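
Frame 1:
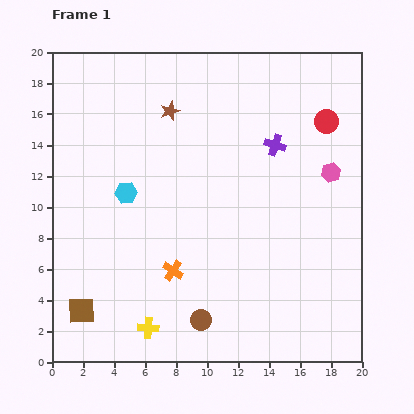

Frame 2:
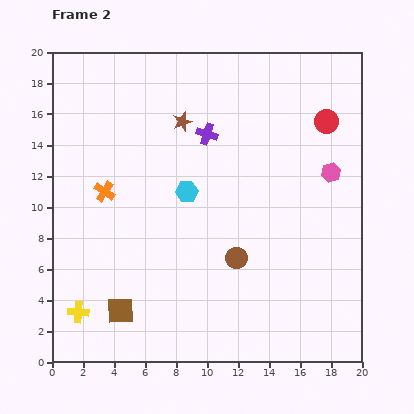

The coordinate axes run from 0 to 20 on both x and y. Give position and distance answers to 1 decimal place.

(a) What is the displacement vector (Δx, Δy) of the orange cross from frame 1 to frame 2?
(-4.4, 5.1)

The orange cross was at (7.8, 5.9) in frame 1 and (3.4, 11.0) in frame 2.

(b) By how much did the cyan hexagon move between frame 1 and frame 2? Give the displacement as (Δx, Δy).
(3.9, 0.1)

The cyan hexagon was at (4.8, 10.9) in frame 1 and (8.7, 11.0) in frame 2.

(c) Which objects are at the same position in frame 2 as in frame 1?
the red circle, the pink hexagon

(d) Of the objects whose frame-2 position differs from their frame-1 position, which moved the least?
the brown star

(moved 1.1)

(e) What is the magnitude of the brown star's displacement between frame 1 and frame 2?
1.1

The brown star moved from (7.6, 16.2) to (8.4, 15.5), a distance of √(0.8² + 0.7²) ≈ 1.1.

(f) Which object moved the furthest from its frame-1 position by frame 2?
the orange cross

(moved 6.7; next 4.6)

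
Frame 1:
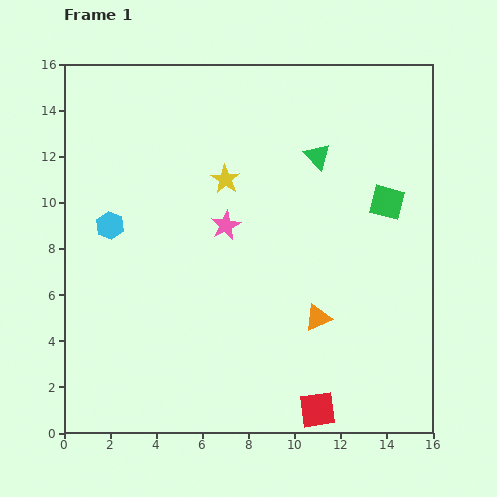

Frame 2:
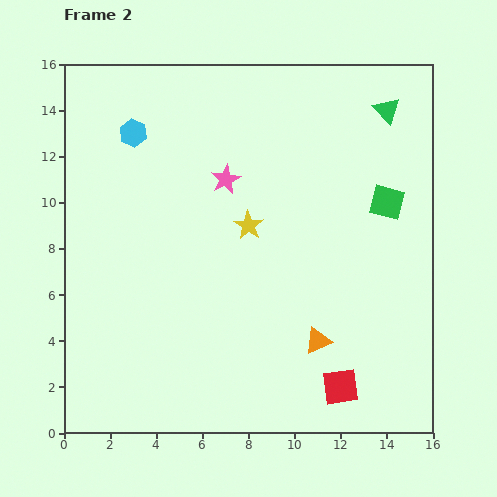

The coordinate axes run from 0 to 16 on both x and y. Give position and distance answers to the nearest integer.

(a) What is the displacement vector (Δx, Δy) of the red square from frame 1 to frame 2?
(1, 1)

The red square was at (11, 1) in frame 1 and (12, 2) in frame 2.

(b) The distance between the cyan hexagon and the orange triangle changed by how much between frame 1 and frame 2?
+2

Distance in frame 1: 10. Distance in frame 2: 12.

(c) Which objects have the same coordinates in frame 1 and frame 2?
the green square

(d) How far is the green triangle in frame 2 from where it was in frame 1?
4

The green triangle moved from (11, 12) to (14, 14), a distance of √(3² + 2²) ≈ 4.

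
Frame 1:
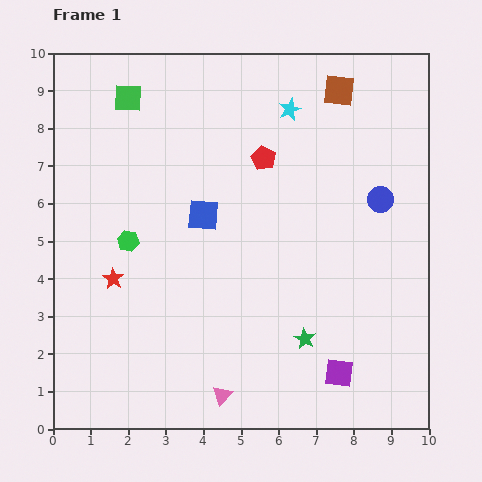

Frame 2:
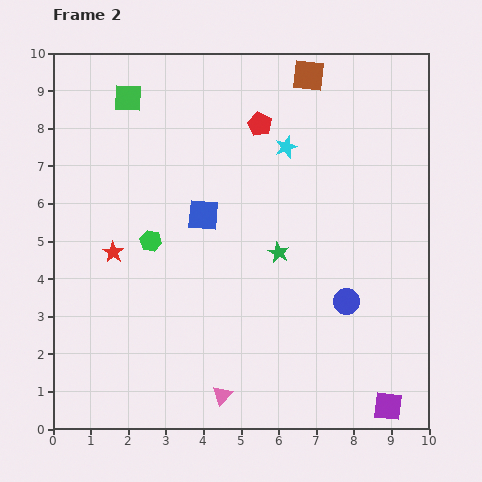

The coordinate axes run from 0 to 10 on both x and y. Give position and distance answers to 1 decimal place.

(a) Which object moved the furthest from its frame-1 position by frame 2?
the blue circle

(moved 2.8; next 2.4)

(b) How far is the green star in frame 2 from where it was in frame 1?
2.4

The green star moved from (6.7, 2.4) to (6.0, 4.7), a distance of √(0.7² + 2.3²) ≈ 2.4.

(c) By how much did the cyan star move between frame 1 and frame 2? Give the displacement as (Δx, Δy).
(-0.1, -1.0)

The cyan star was at (6.3, 8.5) in frame 1 and (6.2, 7.5) in frame 2.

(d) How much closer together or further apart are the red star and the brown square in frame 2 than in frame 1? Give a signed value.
-0.8

Distance in frame 1: 7.8. Distance in frame 2: 7.0.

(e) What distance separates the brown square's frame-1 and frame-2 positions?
0.9

The brown square moved from (7.6, 9.0) to (6.8, 9.4), a distance of √(0.8² + 0.4²) ≈ 0.9.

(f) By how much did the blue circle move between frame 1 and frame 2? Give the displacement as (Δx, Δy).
(-0.9, -2.7)

The blue circle was at (8.7, 6.1) in frame 1 and (7.8, 3.4) in frame 2.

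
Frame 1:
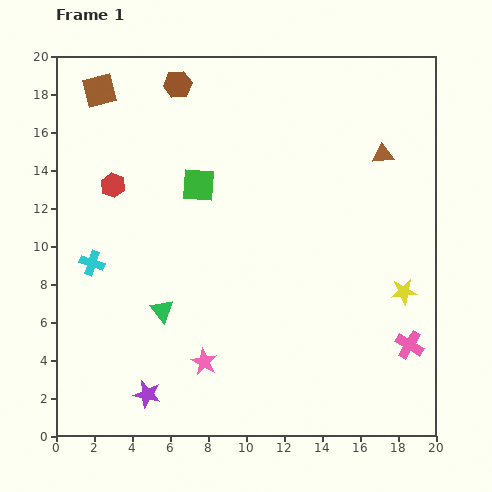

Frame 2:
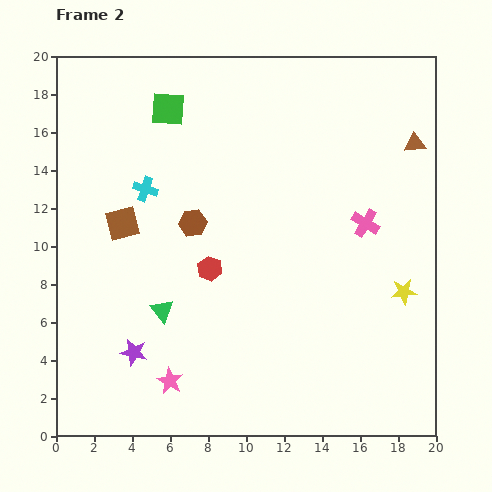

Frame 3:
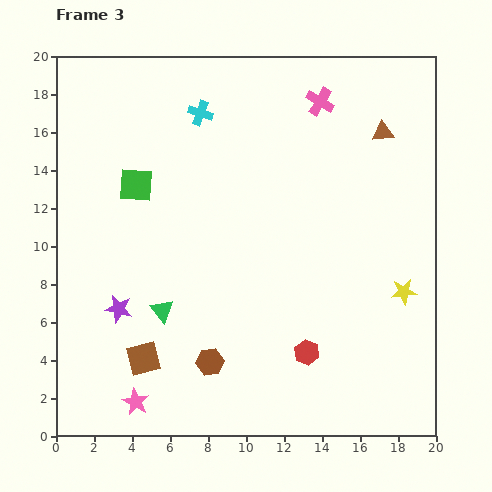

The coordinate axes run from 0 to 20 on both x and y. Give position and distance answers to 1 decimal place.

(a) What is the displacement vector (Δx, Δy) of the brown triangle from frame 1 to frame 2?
(1.7, 0.6)

The brown triangle was at (17.2, 14.8) in frame 1 and (18.9, 15.4) in frame 2.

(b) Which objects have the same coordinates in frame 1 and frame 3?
the yellow star, the green triangle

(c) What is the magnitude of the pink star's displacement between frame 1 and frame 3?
4.2

The pink star moved from (7.8, 3.9) to (4.2, 1.8), a distance of √(3.6² + 2.1²) ≈ 4.2.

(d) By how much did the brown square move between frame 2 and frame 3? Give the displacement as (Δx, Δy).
(1.1, -7.1)

The brown square was at (3.5, 11.2) in frame 2 and (4.6, 4.1) in frame 3.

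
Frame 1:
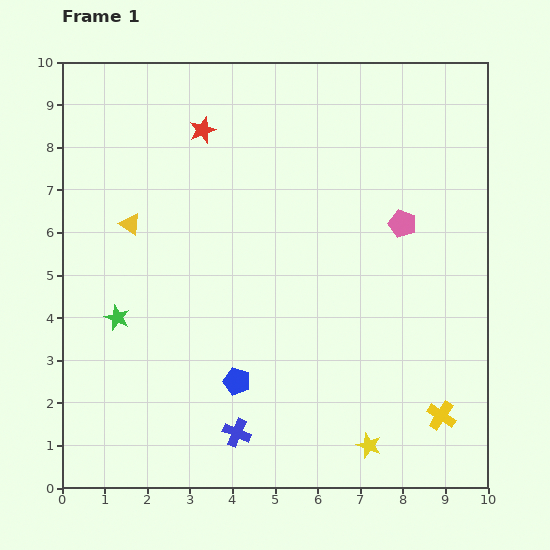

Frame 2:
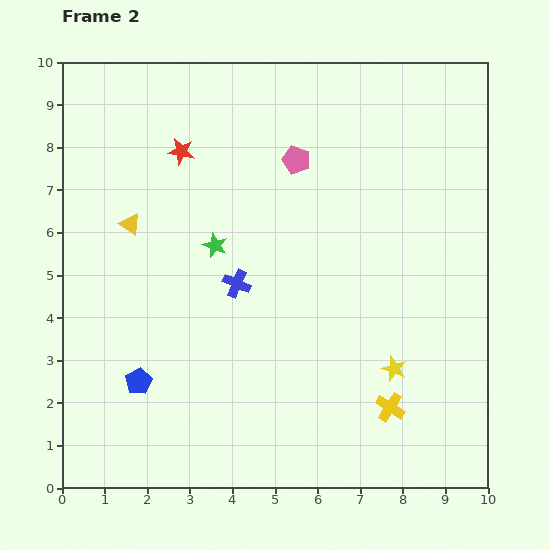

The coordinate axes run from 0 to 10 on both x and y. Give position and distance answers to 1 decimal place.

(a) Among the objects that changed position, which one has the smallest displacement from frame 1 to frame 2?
the red star

(moved 0.7)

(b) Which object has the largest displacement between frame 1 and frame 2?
the blue cross

(moved 3.5; next 2.9)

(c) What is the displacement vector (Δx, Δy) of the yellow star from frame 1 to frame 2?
(0.6, 1.8)

The yellow star was at (7.2, 1.0) in frame 1 and (7.8, 2.8) in frame 2.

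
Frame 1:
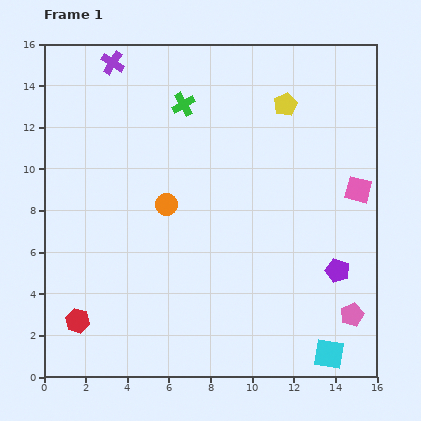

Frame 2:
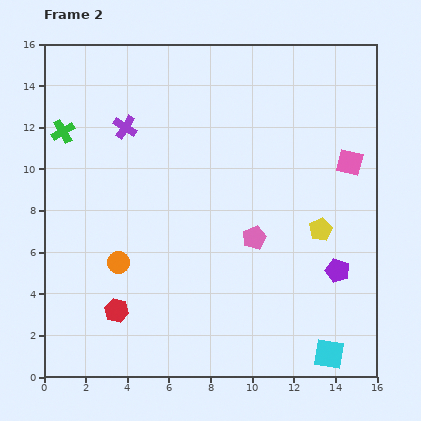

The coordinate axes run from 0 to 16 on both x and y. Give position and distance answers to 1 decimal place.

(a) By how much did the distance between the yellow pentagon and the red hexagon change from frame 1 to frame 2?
-3.9

Distance in frame 1: 14.4. Distance in frame 2: 10.5.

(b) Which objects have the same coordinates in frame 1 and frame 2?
the cyan square, the purple pentagon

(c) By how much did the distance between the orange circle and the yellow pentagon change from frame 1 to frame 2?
+2.3

Distance in frame 1: 7.5. Distance in frame 2: 9.8.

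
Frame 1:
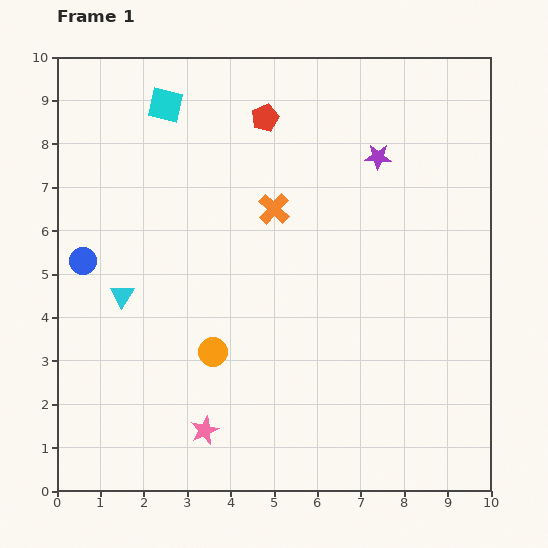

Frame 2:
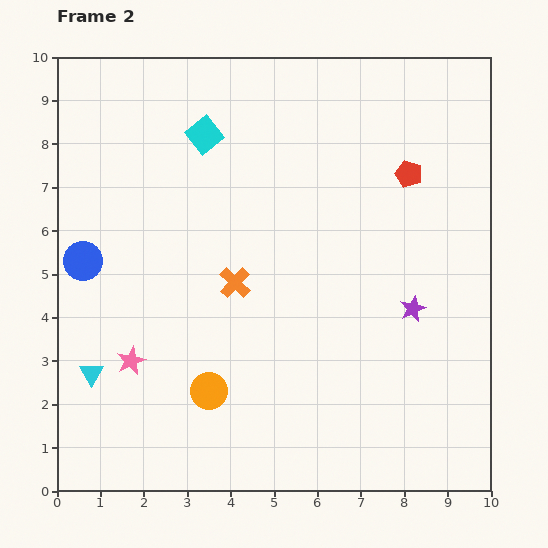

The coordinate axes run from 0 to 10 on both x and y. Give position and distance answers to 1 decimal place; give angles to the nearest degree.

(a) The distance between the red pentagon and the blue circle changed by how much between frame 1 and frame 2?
+2.5

Distance in frame 1: 5.3. Distance in frame 2: 7.8.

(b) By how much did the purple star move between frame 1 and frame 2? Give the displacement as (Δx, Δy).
(0.8, -3.5)

The purple star was at (7.4, 7.7) in frame 1 and (8.2, 4.2) in frame 2.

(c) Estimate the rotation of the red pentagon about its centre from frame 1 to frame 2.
31° counter-clockwise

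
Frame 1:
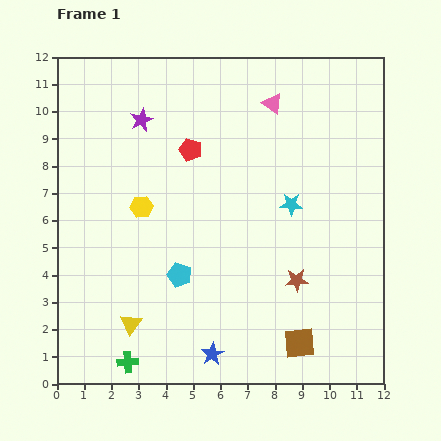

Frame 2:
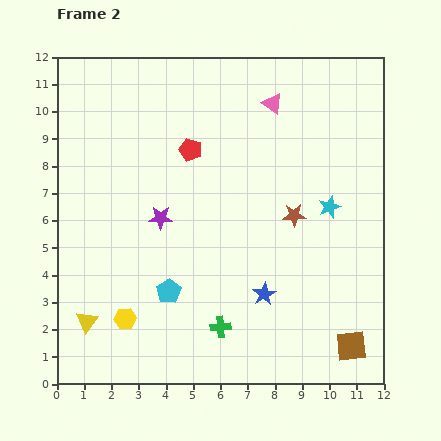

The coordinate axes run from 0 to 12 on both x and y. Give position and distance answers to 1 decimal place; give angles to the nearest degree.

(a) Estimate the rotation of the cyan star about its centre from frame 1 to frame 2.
22° counter-clockwise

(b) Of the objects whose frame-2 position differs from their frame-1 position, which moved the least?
the cyan pentagon

(moved 0.7)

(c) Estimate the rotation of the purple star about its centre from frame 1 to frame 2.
27° clockwise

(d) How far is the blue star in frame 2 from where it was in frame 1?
2.9

The blue star moved from (5.7, 1.1) to (7.6, 3.3), a distance of √(1.9² + 2.2²) ≈ 2.9.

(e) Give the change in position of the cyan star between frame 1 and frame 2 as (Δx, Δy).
(1.4, -0.1)

The cyan star was at (8.6, 6.6) in frame 1 and (10.0, 6.5) in frame 2.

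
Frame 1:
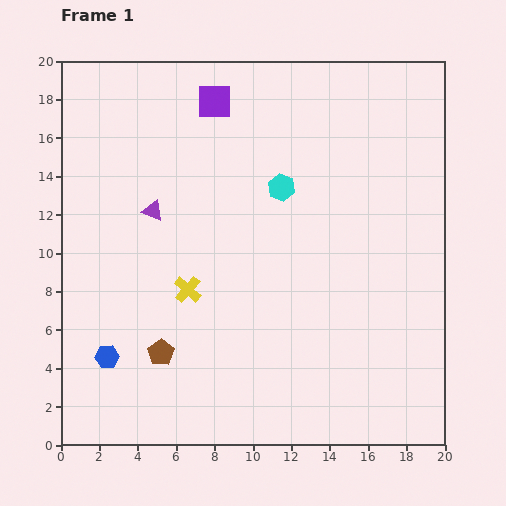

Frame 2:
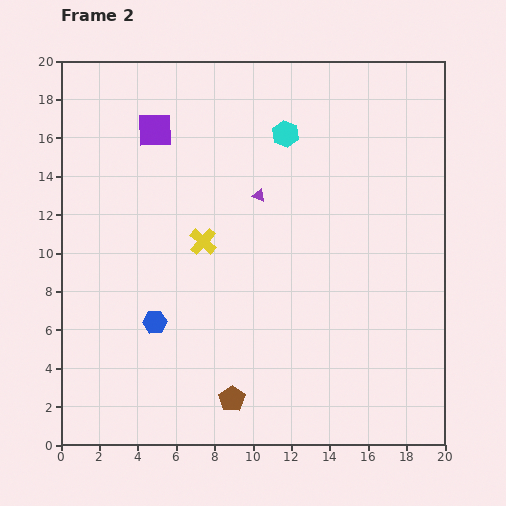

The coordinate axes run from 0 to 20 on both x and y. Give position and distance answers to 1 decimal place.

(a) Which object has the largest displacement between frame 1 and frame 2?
the purple triangle

(moved 5.6; next 4.4)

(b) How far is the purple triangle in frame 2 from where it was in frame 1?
5.6

The purple triangle moved from (4.8, 12.2) to (10.3, 13.0), a distance of √(5.5² + 0.8²) ≈ 5.6.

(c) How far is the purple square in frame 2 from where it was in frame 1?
3.4

The purple square moved from (8.0, 17.9) to (4.9, 16.4), a distance of √(3.1² + 1.5²) ≈ 3.4.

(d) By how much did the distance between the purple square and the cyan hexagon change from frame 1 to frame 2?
+1.1

Distance in frame 1: 5.7. Distance in frame 2: 6.8.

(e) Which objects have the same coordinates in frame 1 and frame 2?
none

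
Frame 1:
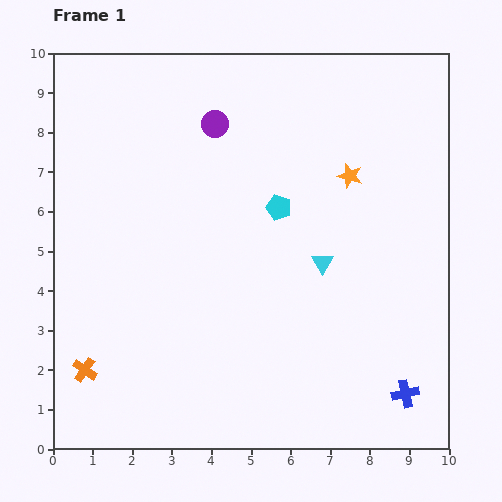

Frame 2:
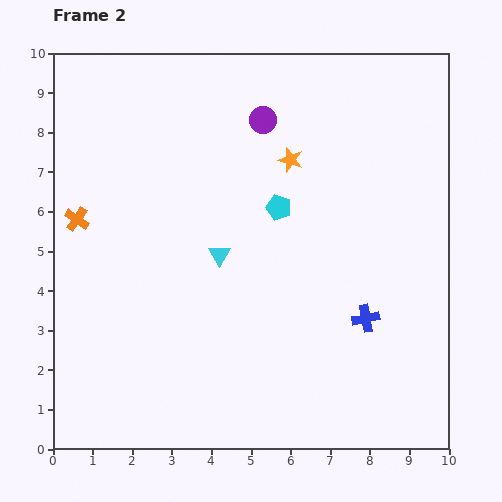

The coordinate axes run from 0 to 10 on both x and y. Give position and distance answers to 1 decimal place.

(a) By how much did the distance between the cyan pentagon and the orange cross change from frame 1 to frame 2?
-1.3

Distance in frame 1: 6.4. Distance in frame 2: 5.1.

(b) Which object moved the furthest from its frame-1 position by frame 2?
the orange cross

(moved 3.8; next 2.6)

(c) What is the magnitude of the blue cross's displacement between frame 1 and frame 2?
2.1

The blue cross moved from (8.9, 1.4) to (7.9, 3.3), a distance of √(1.0² + 1.9²) ≈ 2.1.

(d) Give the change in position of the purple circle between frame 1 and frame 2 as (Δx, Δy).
(1.2, 0.1)

The purple circle was at (4.1, 8.2) in frame 1 and (5.3, 8.3) in frame 2.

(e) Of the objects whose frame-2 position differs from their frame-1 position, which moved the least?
the purple circle

(moved 1.2)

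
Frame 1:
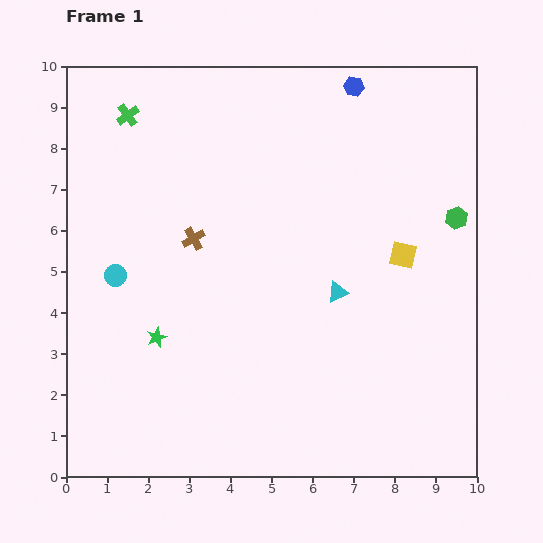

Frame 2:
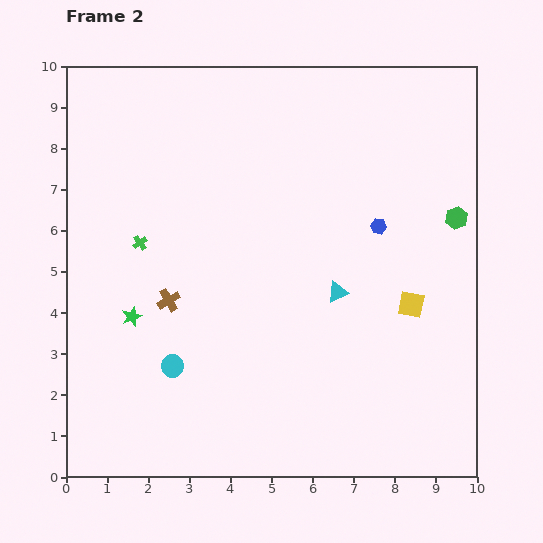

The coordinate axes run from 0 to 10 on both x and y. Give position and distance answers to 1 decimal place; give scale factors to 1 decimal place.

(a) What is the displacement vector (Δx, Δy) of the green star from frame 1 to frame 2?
(-0.6, 0.5)

The green star was at (2.2, 3.4) in frame 1 and (1.6, 3.9) in frame 2.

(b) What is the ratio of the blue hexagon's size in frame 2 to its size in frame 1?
0.8×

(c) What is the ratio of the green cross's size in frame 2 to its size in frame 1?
0.6×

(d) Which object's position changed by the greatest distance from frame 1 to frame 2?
the blue hexagon

(moved 3.5; next 3.1)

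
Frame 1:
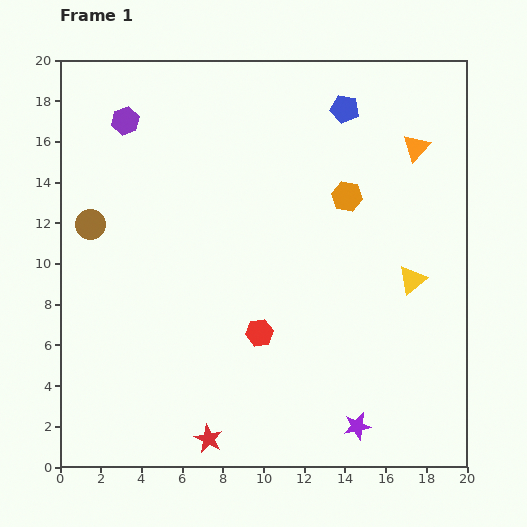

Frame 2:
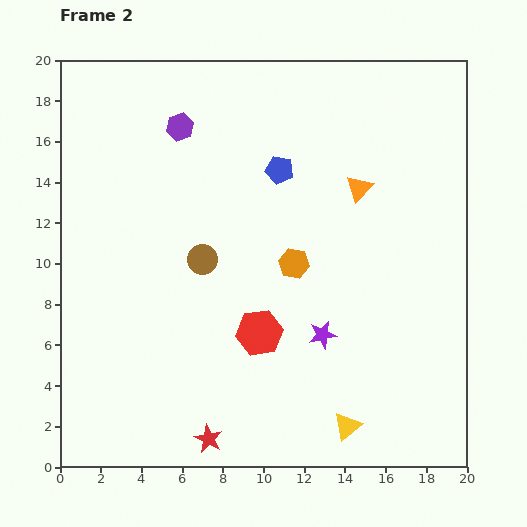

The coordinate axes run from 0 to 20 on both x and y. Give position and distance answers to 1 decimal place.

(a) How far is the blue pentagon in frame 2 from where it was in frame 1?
4.4

The blue pentagon moved from (14.0, 17.6) to (10.8, 14.6), a distance of √(3.2² + 3.0²) ≈ 4.4.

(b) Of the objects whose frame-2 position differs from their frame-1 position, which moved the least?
the purple hexagon

(moved 2.7)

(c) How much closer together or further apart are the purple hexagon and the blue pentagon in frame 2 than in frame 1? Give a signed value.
-5.5

Distance in frame 1: 10.8. Distance in frame 2: 5.3.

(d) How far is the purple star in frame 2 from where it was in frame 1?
4.8

The purple star moved from (14.6, 2.0) to (12.9, 6.5), a distance of √(1.7² + 4.5²) ≈ 4.8.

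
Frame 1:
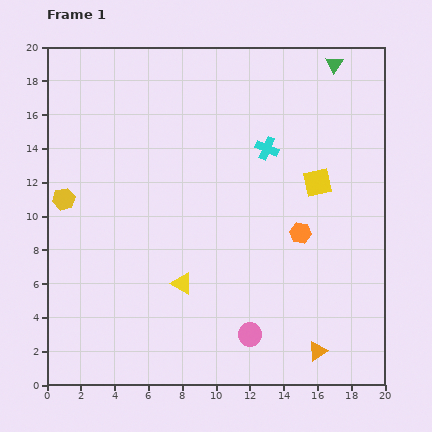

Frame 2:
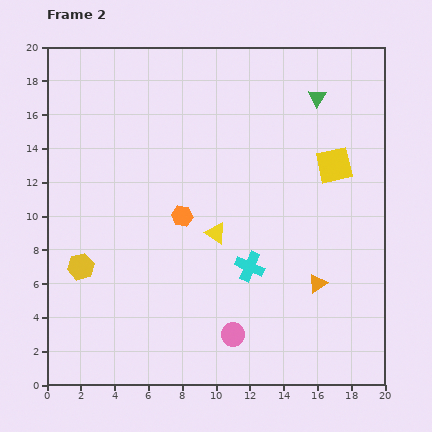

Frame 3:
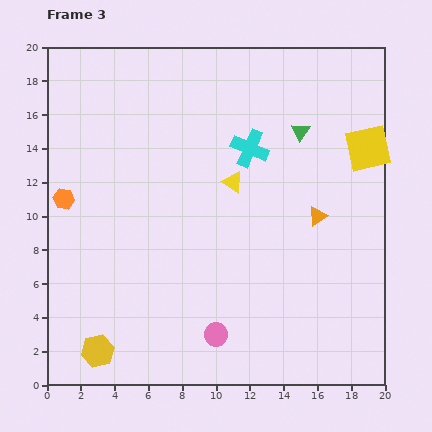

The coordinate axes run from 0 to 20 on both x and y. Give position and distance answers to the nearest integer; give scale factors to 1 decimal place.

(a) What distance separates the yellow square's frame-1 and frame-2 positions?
1

The yellow square moved from (16, 12) to (17, 13), a distance of √(1² + 1²) ≈ 1.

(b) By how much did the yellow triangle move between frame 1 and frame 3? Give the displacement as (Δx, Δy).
(3, 6)

The yellow triangle was at (8, 6) in frame 1 and (11, 12) in frame 3.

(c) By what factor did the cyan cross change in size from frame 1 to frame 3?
1.6×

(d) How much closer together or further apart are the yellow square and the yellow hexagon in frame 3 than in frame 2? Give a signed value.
+4

Distance in frame 2: 16. Distance in frame 3: 20.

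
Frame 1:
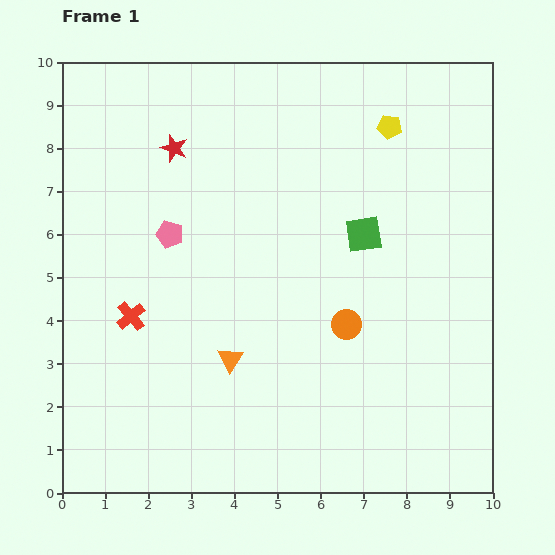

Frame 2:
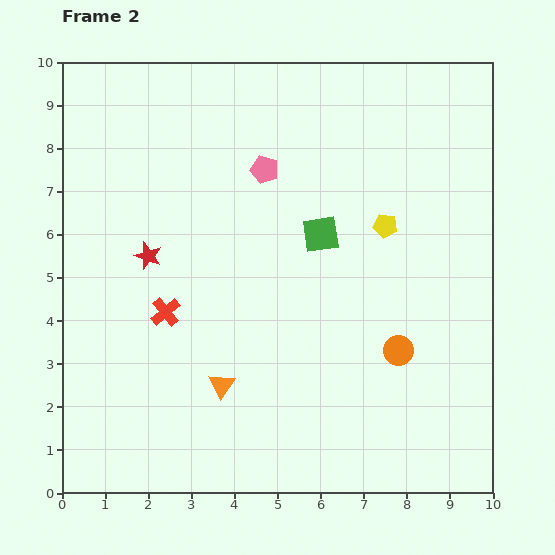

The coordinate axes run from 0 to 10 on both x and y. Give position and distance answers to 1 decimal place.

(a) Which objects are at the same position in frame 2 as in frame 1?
none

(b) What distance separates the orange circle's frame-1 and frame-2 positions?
1.3

The orange circle moved from (6.6, 3.9) to (7.8, 3.3), a distance of √(1.2² + 0.6²) ≈ 1.3.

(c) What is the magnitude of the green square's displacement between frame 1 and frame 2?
1.0

The green square moved from (7.0, 6.0) to (6.0, 6.0), a distance of √(1.0² + 0.0²) ≈ 1.0.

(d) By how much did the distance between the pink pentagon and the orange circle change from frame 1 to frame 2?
+0.6

Distance in frame 1: 4.6. Distance in frame 2: 5.2.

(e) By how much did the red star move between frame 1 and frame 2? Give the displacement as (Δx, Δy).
(-0.6, -2.5)

The red star was at (2.6, 8.0) in frame 1 and (2.0, 5.5) in frame 2.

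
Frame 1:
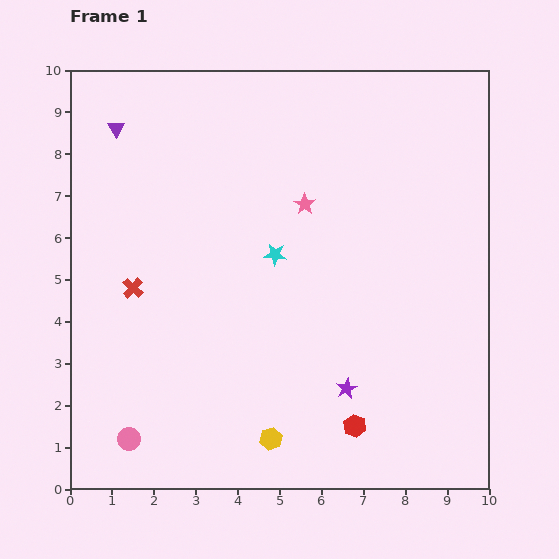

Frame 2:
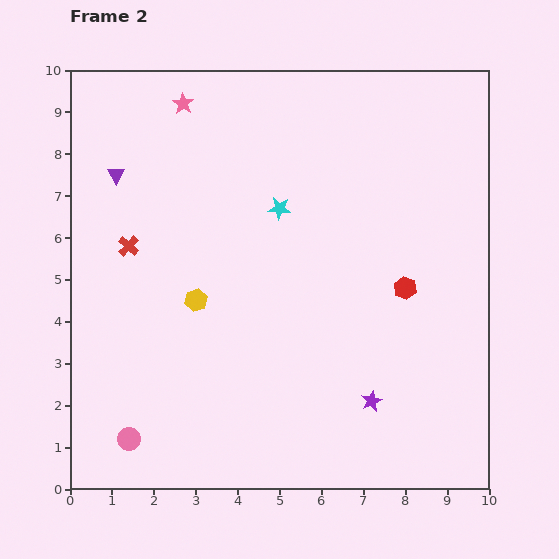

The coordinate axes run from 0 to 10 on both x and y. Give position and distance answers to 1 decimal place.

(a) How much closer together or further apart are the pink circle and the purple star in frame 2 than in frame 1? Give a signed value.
+0.6

Distance in frame 1: 5.3. Distance in frame 2: 5.9.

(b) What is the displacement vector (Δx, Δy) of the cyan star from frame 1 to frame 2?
(0.1, 1.1)

The cyan star was at (4.9, 5.6) in frame 1 and (5.0, 6.7) in frame 2.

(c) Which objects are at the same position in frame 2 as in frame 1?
the pink circle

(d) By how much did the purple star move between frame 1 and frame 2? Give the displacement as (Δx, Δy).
(0.6, -0.3)

The purple star was at (6.6, 2.4) in frame 1 and (7.2, 2.1) in frame 2.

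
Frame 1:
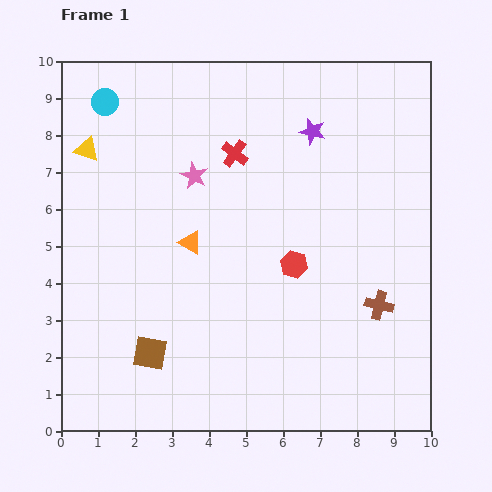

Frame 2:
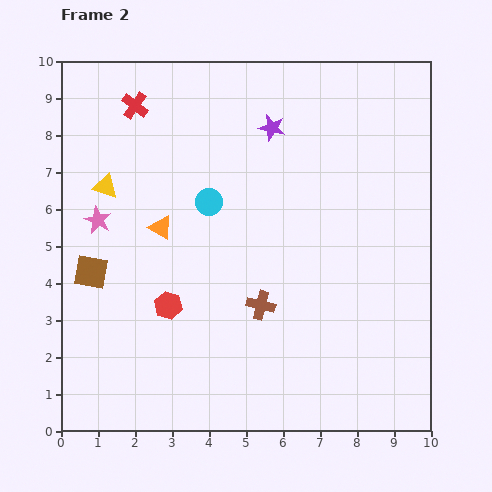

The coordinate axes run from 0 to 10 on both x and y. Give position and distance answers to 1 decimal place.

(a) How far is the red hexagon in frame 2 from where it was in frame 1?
3.6

The red hexagon moved from (6.3, 4.5) to (2.9, 3.4), a distance of √(3.4² + 1.1²) ≈ 3.6.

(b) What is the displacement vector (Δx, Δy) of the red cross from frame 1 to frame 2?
(-2.7, 1.3)

The red cross was at (4.7, 7.5) in frame 1 and (2.0, 8.8) in frame 2.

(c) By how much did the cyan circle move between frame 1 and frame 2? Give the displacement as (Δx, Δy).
(2.8, -2.7)

The cyan circle was at (1.2, 8.9) in frame 1 and (4.0, 6.2) in frame 2.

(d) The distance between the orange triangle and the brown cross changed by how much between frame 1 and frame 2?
-2.0

Distance in frame 1: 5.4. Distance in frame 2: 3.4.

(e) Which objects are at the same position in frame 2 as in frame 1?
none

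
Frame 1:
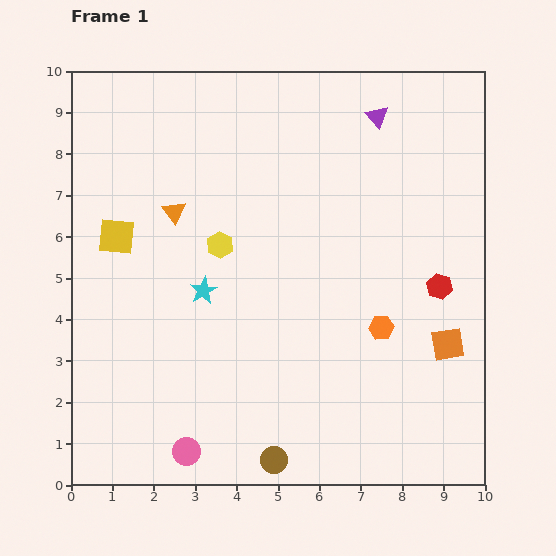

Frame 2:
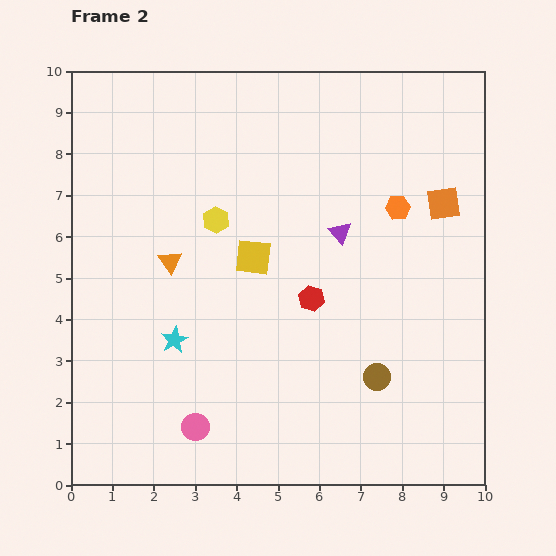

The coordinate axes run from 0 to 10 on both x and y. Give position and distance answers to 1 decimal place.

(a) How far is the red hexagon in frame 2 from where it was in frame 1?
3.1

The red hexagon moved from (8.9, 4.8) to (5.8, 4.5), a distance of √(3.1² + 0.3²) ≈ 3.1.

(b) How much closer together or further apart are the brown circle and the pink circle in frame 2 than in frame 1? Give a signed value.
+2.5

Distance in frame 1: 2.1. Distance in frame 2: 4.6.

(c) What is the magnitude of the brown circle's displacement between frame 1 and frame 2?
3.2

The brown circle moved from (4.9, 0.6) to (7.4, 2.6), a distance of √(2.5² + 2.0²) ≈ 3.2.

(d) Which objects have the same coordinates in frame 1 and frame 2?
none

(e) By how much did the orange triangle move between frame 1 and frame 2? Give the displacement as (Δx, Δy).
(-0.1, -1.2)

The orange triangle was at (2.5, 6.6) in frame 1 and (2.4, 5.4) in frame 2.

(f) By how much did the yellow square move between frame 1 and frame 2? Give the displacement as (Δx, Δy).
(3.3, -0.5)

The yellow square was at (1.1, 6.0) in frame 1 and (4.4, 5.5) in frame 2.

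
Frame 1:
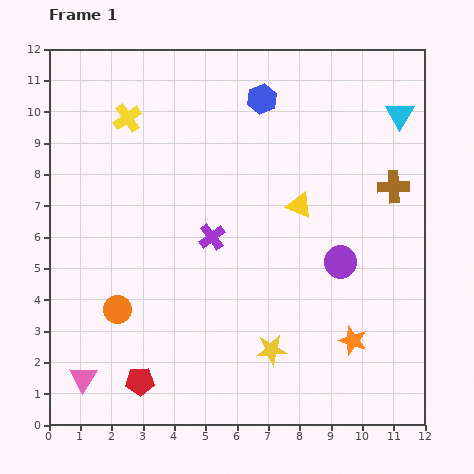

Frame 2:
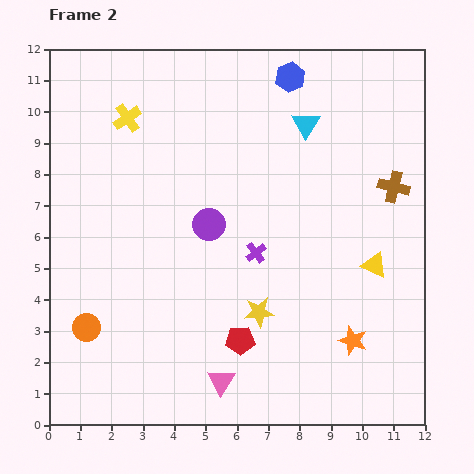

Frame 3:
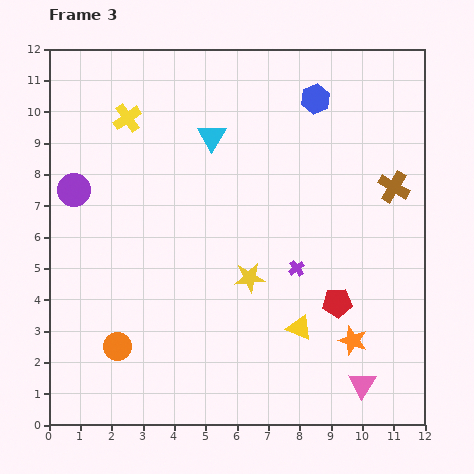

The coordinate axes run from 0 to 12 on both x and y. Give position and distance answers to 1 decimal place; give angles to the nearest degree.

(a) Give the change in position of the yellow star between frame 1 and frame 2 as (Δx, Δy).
(-0.4, 1.2)

The yellow star was at (7.1, 2.4) in frame 1 and (6.7, 3.6) in frame 2.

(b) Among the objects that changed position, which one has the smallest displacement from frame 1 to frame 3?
the orange circle

(moved 1.2)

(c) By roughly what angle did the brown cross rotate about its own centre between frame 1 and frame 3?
33° clockwise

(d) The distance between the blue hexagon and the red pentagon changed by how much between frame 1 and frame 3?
-3.3

Distance in frame 1: 9.8. Distance in frame 3: 6.5.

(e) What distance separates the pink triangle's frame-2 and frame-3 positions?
4.5

The pink triangle moved from (5.5, 1.4) to (10.0, 1.3), a distance of √(4.5² + 0.1²) ≈ 4.5.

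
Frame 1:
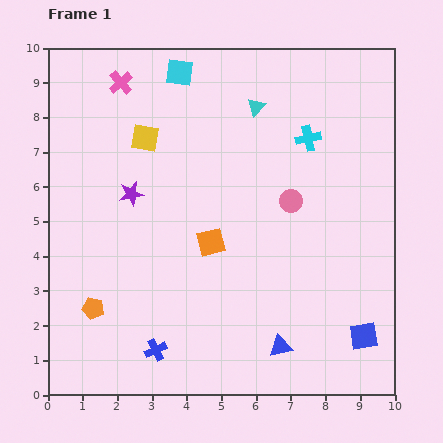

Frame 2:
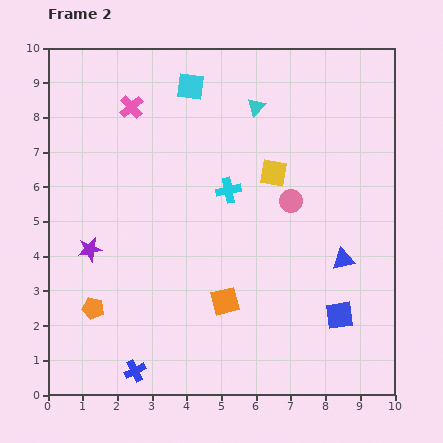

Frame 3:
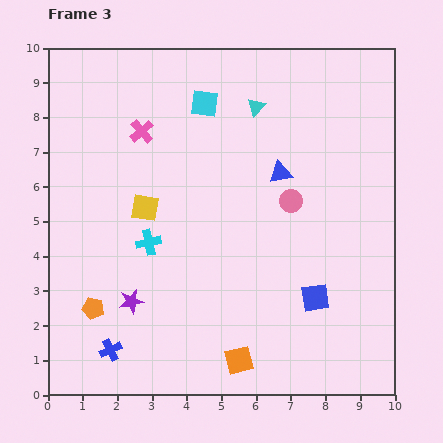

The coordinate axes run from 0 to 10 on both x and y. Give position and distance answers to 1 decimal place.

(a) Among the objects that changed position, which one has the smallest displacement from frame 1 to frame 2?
the cyan square

(moved 0.5)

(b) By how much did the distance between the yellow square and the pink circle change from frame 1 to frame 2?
-3.7

Distance in frame 1: 4.6. Distance in frame 2: 0.9.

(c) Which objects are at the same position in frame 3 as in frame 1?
the cyan triangle, the pink circle, the orange pentagon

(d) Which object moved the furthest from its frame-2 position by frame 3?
the yellow square

(moved 3.8; next 3.1)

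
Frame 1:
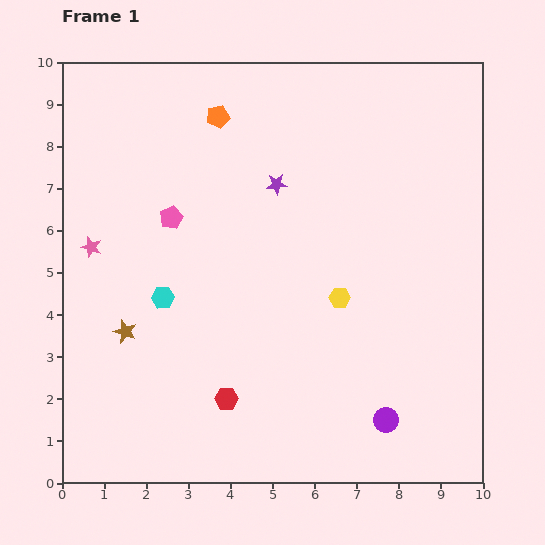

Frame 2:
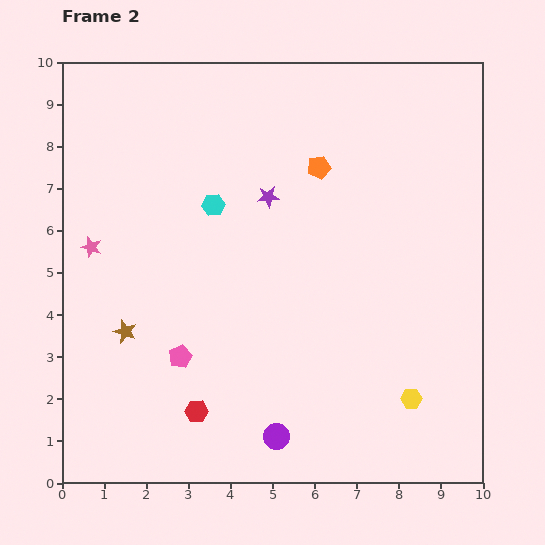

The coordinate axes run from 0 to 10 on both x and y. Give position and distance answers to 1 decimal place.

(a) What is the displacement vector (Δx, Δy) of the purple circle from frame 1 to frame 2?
(-2.6, -0.4)

The purple circle was at (7.7, 1.5) in frame 1 and (5.1, 1.1) in frame 2.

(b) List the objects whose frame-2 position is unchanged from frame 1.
the pink star, the brown star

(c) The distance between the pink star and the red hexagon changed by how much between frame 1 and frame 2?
-0.2

Distance in frame 1: 4.8. Distance in frame 2: 4.6.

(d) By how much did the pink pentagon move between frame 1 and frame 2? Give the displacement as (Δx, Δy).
(0.2, -3.3)

The pink pentagon was at (2.6, 6.3) in frame 1 and (2.8, 3.0) in frame 2.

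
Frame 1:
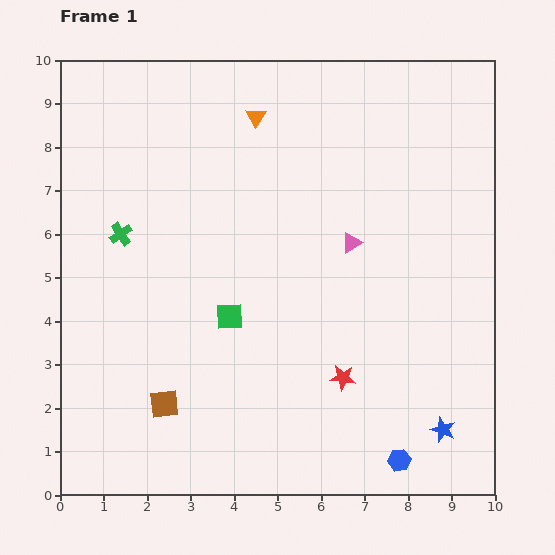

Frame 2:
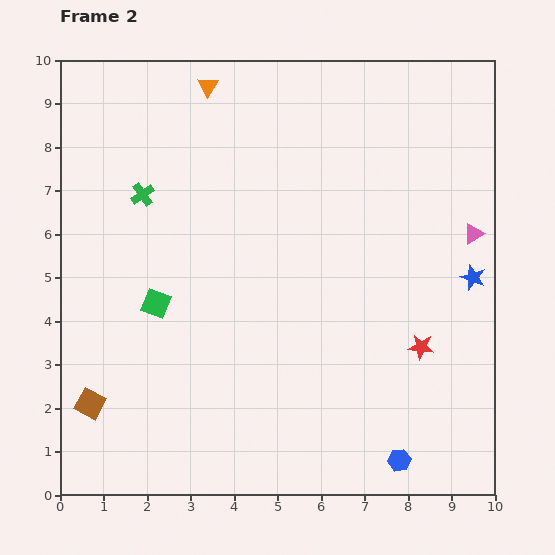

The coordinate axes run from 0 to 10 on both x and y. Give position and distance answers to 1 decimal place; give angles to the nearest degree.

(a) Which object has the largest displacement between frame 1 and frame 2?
the blue star

(moved 3.6; next 2.8)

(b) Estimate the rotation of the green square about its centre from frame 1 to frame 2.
24° clockwise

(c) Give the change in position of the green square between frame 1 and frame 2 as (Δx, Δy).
(-1.7, 0.3)

The green square was at (3.9, 4.1) in frame 1 and (2.2, 4.4) in frame 2.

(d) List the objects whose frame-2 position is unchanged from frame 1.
the blue hexagon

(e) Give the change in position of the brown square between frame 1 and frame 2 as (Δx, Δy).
(-1.7, 0.0)

The brown square was at (2.4, 2.1) in frame 1 and (0.7, 2.1) in frame 2.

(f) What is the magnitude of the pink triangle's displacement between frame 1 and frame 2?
2.8

The pink triangle moved from (6.7, 5.8) to (9.5, 6.0), a distance of √(2.8² + 0.2²) ≈ 2.8.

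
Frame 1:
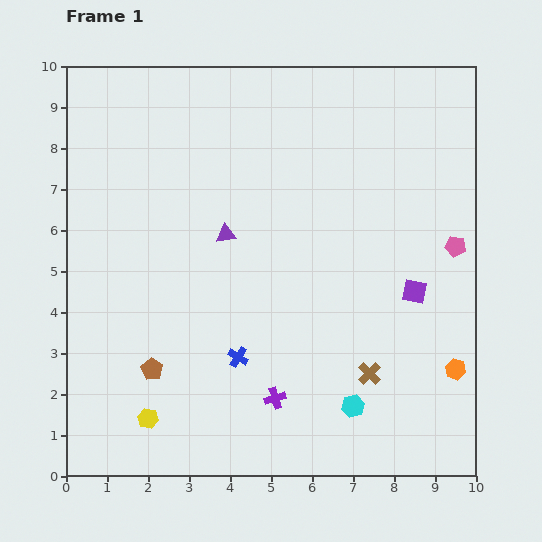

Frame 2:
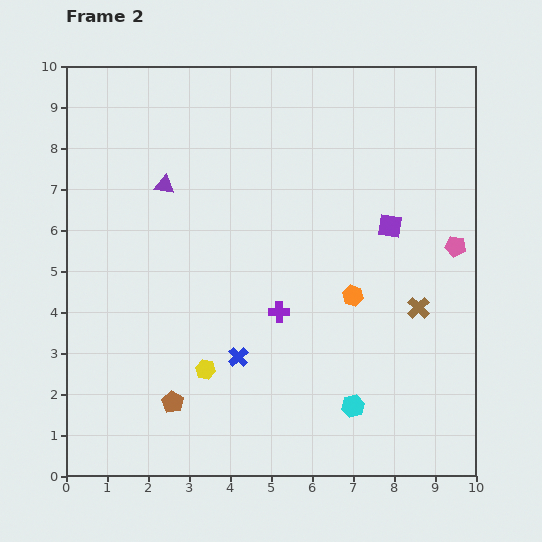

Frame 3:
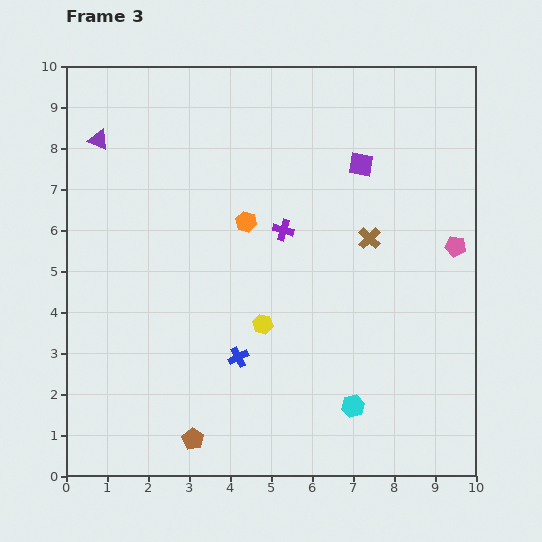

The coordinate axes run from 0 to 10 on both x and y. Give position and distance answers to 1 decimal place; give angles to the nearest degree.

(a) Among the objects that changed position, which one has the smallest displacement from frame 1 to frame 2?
the brown pentagon

(moved 0.9)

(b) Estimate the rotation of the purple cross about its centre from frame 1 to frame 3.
33° clockwise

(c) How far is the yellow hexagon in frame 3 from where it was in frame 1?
3.6

The yellow hexagon moved from (2.0, 1.4) to (4.8, 3.7), a distance of √(2.8² + 2.3²) ≈ 3.6.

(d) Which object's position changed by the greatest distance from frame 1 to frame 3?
the orange hexagon

(moved 6.2; next 4.1)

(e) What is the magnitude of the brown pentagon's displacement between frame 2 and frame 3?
1.0

The brown pentagon moved from (2.6, 1.8) to (3.1, 0.9), a distance of √(0.5² + 0.9²) ≈ 1.0.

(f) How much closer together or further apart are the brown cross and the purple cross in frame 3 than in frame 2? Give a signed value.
-1.3

Distance in frame 2: 3.4. Distance in frame 3: 2.1.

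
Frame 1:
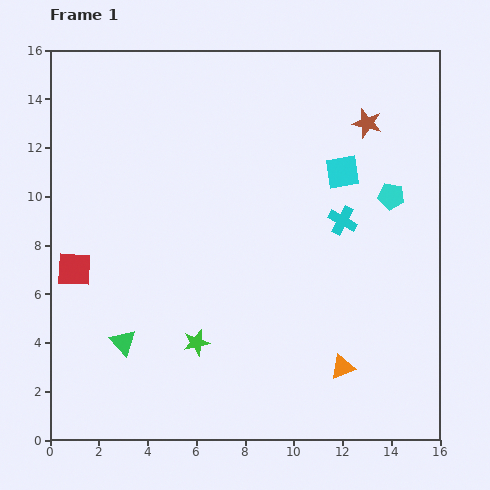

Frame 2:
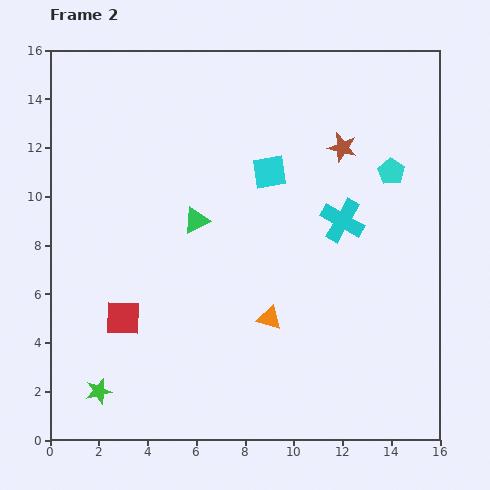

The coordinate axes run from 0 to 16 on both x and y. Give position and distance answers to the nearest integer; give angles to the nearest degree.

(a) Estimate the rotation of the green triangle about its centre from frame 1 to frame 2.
46° clockwise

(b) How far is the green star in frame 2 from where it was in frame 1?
4

The green star moved from (6, 4) to (2, 2), a distance of √(4² + 2²) ≈ 4.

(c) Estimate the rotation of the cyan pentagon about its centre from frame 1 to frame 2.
23° clockwise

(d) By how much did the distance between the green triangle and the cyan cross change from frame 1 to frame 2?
-4

Distance in frame 1: 10. Distance in frame 2: 6.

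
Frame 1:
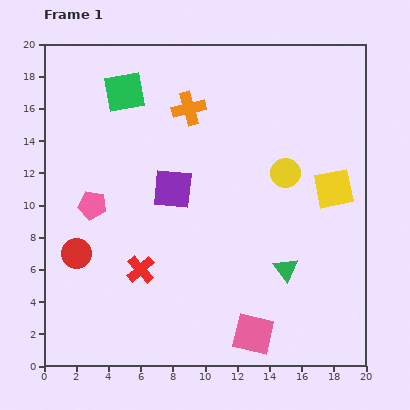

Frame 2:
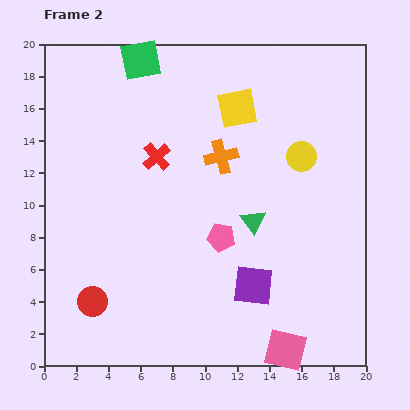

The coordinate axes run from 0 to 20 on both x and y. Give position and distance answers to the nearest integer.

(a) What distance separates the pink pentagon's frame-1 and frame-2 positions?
8

The pink pentagon moved from (3, 10) to (11, 8), a distance of √(8² + 2²) ≈ 8.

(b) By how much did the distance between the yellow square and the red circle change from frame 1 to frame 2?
-1

Distance in frame 1: 16. Distance in frame 2: 15.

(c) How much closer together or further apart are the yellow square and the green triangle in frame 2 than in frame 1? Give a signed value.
+1

Distance in frame 1: 6. Distance in frame 2: 7.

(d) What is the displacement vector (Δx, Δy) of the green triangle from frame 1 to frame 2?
(-2, 3)

The green triangle was at (15, 6) in frame 1 and (13, 9) in frame 2.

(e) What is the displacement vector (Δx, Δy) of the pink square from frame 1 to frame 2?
(2, -1)

The pink square was at (13, 2) in frame 1 and (15, 1) in frame 2.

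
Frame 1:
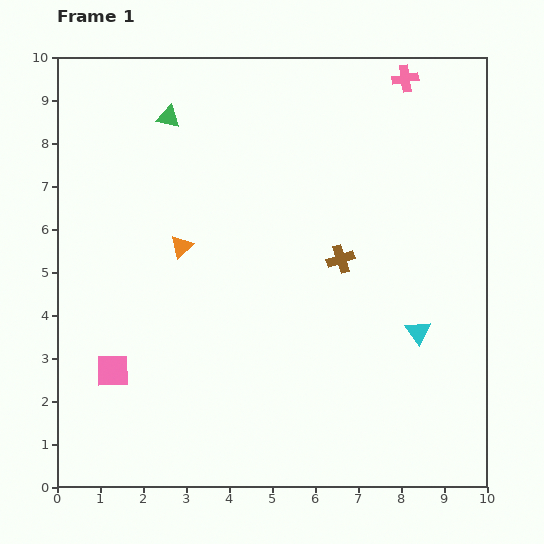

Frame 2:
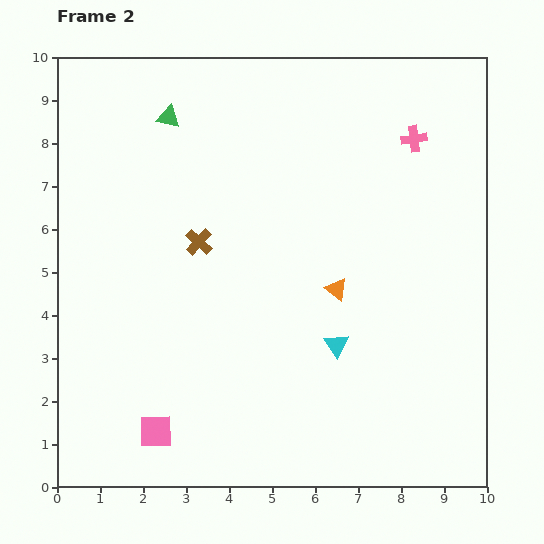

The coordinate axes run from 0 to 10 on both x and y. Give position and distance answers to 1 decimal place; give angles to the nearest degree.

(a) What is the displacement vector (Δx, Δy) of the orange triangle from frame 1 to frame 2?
(3.6, -1.0)

The orange triangle was at (2.9, 5.6) in frame 1 and (6.5, 4.6) in frame 2.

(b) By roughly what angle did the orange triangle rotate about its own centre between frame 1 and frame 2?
40° counter-clockwise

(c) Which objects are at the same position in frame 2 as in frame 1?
the green triangle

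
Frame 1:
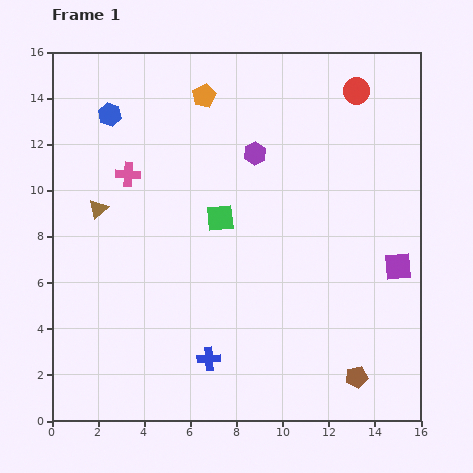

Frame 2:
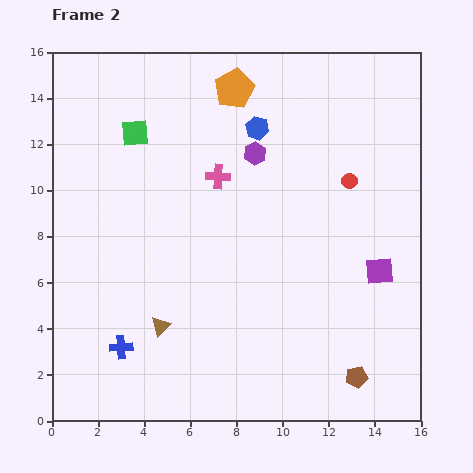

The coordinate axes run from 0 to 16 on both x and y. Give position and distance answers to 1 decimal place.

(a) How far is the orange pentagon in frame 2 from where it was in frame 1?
1.3

The orange pentagon moved from (6.6, 14.1) to (7.9, 14.4), a distance of √(1.3² + 0.3²) ≈ 1.3.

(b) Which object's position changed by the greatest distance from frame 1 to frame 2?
the blue hexagon

(moved 6.4; next 5.8)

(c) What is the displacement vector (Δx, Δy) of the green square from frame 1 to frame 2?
(-3.7, 3.7)

The green square was at (7.3, 8.8) in frame 1 and (3.6, 12.5) in frame 2.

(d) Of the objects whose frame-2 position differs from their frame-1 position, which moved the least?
the purple square

(moved 0.8)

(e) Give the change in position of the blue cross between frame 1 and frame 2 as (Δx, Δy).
(-3.8, 0.5)

The blue cross was at (6.8, 2.7) in frame 1 and (3.0, 3.2) in frame 2.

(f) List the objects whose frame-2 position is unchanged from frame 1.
the brown pentagon, the purple hexagon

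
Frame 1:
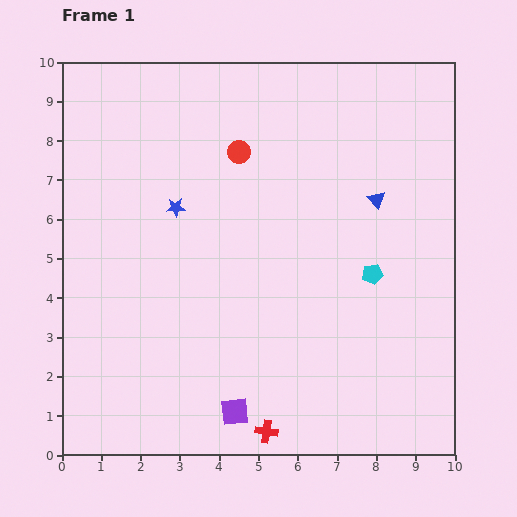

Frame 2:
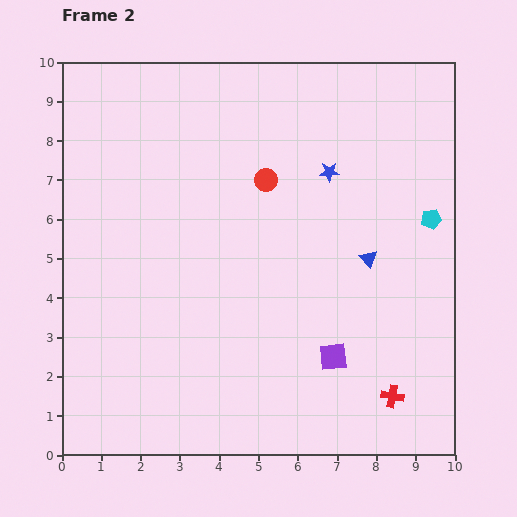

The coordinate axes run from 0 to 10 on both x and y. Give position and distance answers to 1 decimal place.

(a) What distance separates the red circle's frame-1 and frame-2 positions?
1.0

The red circle moved from (4.5, 7.7) to (5.2, 7.0), a distance of √(0.7² + 0.7²) ≈ 1.0.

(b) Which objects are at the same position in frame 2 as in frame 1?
none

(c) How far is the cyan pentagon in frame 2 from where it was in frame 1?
2.1

The cyan pentagon moved from (7.9, 4.6) to (9.4, 6.0), a distance of √(1.5² + 1.4²) ≈ 2.1.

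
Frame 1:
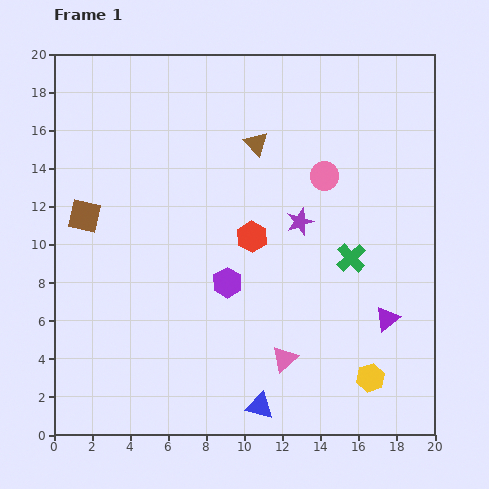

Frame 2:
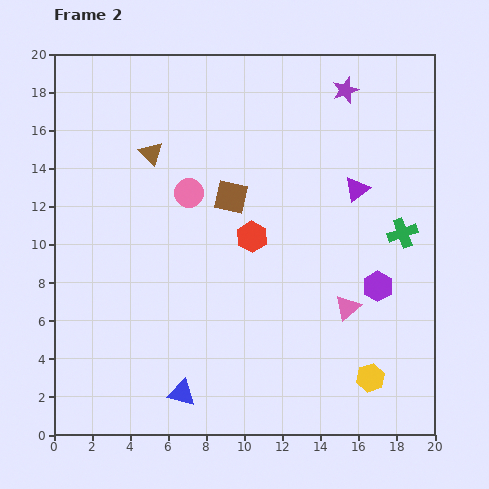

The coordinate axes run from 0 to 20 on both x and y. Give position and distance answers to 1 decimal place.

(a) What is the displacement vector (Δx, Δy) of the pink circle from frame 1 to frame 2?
(-7.1, -0.9)

The pink circle was at (14.2, 13.6) in frame 1 and (7.1, 12.7) in frame 2.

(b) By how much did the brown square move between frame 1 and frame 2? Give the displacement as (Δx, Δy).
(7.7, 1.0)

The brown square was at (1.6, 11.5) in frame 1 and (9.3, 12.5) in frame 2.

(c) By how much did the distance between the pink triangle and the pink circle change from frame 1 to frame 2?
+0.4

Distance in frame 1: 9.8. Distance in frame 2: 10.2.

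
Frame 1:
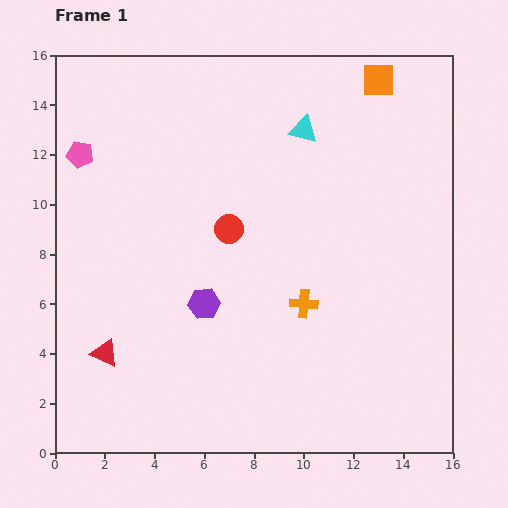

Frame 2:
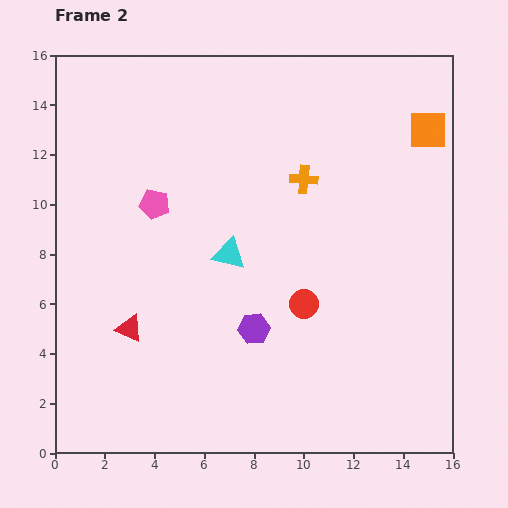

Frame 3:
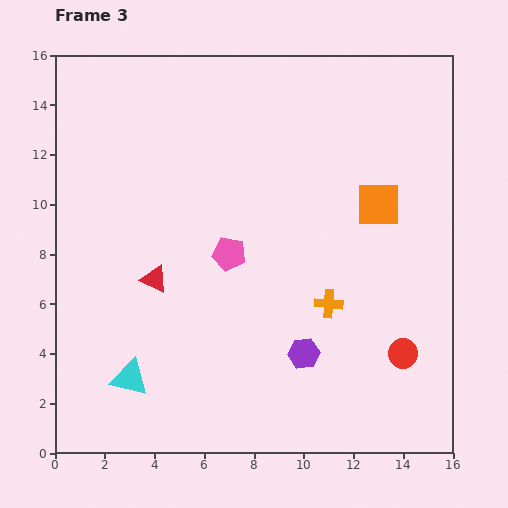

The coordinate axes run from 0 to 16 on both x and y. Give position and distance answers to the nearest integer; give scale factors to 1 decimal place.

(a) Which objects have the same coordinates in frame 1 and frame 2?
none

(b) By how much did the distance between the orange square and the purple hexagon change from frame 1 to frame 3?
-4

Distance in frame 1: 11. Distance in frame 3: 7.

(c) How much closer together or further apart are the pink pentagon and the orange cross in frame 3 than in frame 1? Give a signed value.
-7

Distance in frame 1: 11. Distance in frame 3: 4.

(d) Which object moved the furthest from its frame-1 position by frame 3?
the cyan triangle

(moved 12; next 9)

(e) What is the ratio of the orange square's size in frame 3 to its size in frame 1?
1.3×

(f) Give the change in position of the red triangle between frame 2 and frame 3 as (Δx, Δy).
(1, 2)

The red triangle was at (3, 5) in frame 2 and (4, 7) in frame 3.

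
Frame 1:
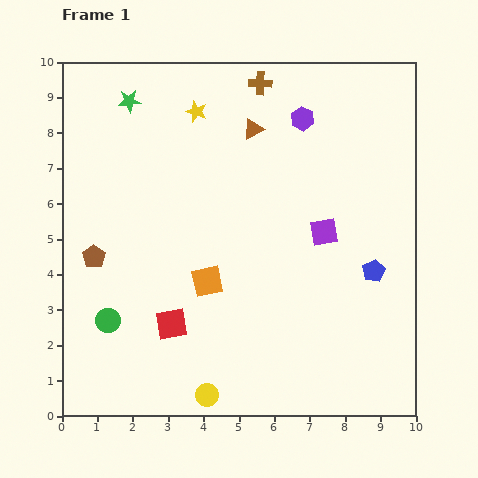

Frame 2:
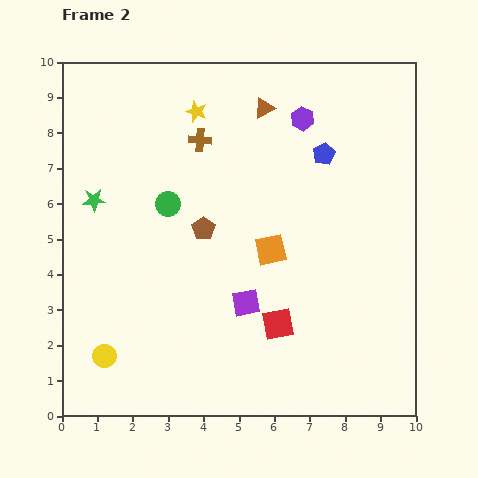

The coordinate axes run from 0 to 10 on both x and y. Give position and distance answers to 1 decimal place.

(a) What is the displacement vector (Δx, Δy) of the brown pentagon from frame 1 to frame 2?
(3.1, 0.8)

The brown pentagon was at (0.9, 4.5) in frame 1 and (4.0, 5.3) in frame 2.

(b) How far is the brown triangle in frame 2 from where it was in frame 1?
0.7

The brown triangle moved from (5.4, 8.1) to (5.7, 8.7), a distance of √(0.3² + 0.6²) ≈ 0.7.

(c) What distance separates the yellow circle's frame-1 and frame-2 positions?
3.1

The yellow circle moved from (4.1, 0.6) to (1.2, 1.7), a distance of √(2.9² + 1.1²) ≈ 3.1.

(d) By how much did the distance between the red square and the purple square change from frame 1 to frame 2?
-3.9

Distance in frame 1: 5.0. Distance in frame 2: 1.1.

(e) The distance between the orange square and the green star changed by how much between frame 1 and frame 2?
-0.4

Distance in frame 1: 5.6. Distance in frame 2: 5.2.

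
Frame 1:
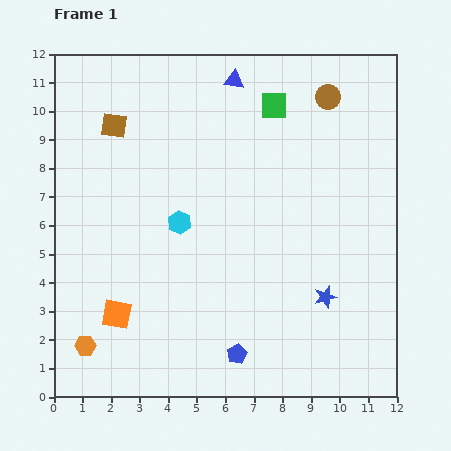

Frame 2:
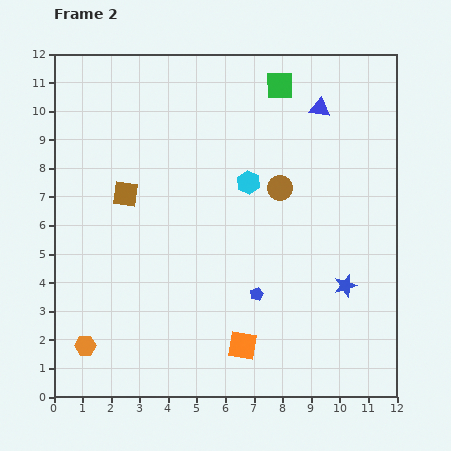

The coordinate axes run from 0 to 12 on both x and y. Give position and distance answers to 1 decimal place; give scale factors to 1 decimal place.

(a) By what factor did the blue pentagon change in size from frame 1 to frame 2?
0.7×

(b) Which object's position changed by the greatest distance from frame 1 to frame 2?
the orange square

(moved 4.5; next 3.6)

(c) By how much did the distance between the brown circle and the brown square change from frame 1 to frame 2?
-2.2

Distance in frame 1: 7.6. Distance in frame 2: 5.4.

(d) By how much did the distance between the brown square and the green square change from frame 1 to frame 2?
+1.0

Distance in frame 1: 5.6. Distance in frame 2: 6.6.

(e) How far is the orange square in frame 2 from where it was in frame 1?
4.5

The orange square moved from (2.2, 2.9) to (6.6, 1.8), a distance of √(4.4² + 1.1²) ≈ 4.5.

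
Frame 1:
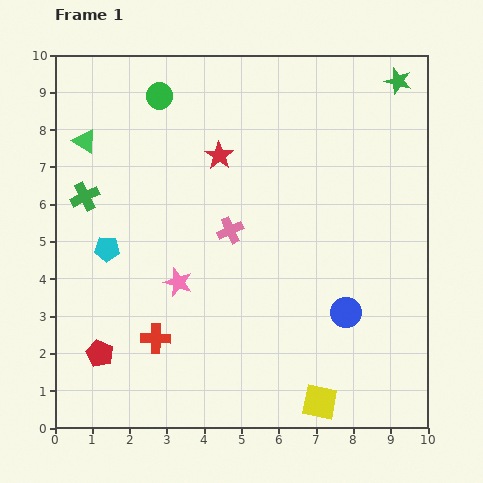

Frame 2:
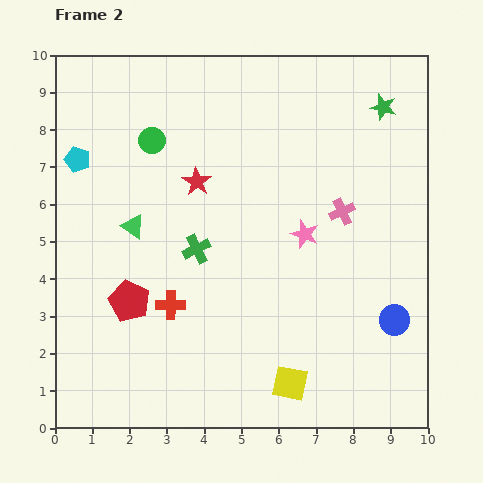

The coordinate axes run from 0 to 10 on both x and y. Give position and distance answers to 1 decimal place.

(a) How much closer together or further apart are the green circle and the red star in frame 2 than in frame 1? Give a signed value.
-0.7

Distance in frame 1: 2.3. Distance in frame 2: 1.6.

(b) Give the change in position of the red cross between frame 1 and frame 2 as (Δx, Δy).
(0.4, 0.9)

The red cross was at (2.7, 2.4) in frame 1 and (3.1, 3.3) in frame 2.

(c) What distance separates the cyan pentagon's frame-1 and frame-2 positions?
2.5

The cyan pentagon moved from (1.4, 4.8) to (0.6, 7.2), a distance of √(0.8² + 2.4²) ≈ 2.5.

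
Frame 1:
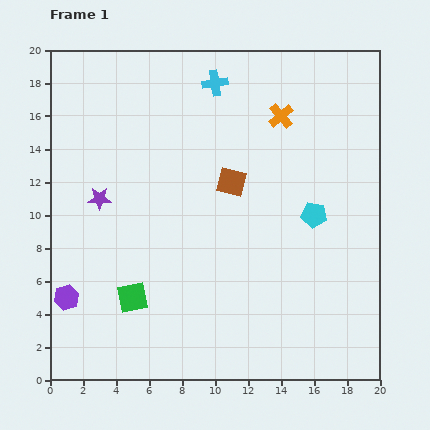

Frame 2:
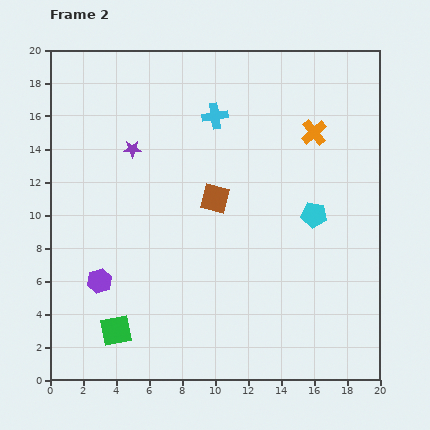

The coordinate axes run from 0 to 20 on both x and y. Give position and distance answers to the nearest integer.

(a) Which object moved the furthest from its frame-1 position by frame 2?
the purple star

(moved 4; next 2)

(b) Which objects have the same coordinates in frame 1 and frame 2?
the cyan pentagon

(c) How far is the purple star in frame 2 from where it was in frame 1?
4

The purple star moved from (3, 11) to (5, 14), a distance of √(2² + 3²) ≈ 4.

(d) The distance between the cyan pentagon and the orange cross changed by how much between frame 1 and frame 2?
-1

Distance in frame 1: 6. Distance in frame 2: 5.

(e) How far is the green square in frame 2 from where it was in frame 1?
2

The green square moved from (5, 5) to (4, 3), a distance of √(1² + 2²) ≈ 2.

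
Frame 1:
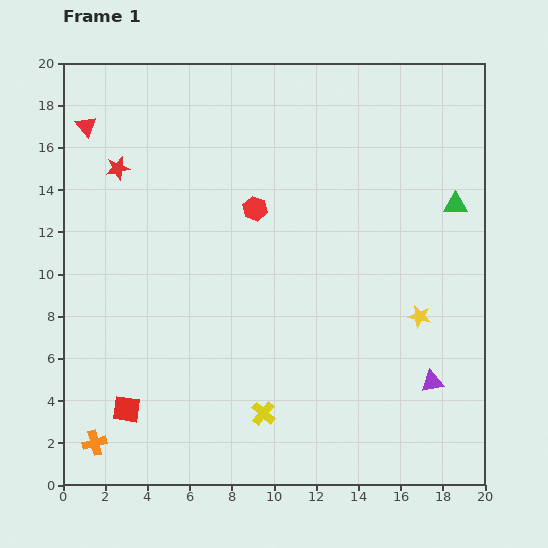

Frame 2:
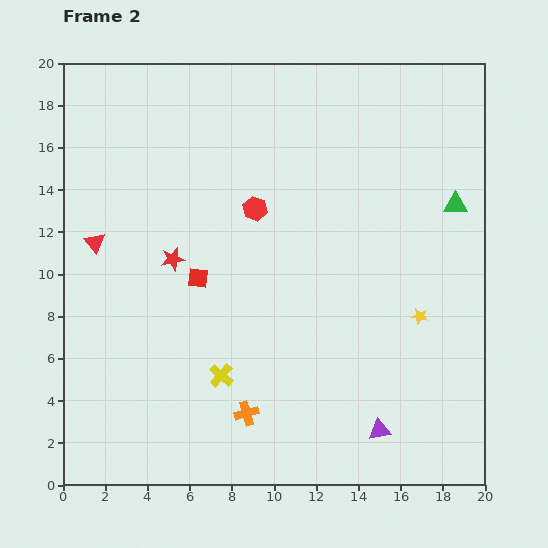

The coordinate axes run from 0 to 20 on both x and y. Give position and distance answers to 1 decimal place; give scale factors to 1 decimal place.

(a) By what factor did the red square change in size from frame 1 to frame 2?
0.7×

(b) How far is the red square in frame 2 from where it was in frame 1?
7.1

The red square moved from (3.0, 3.6) to (6.4, 9.8), a distance of √(3.4² + 6.2²) ≈ 7.1.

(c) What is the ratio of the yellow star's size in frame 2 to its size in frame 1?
0.7×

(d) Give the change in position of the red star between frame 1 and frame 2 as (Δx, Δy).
(2.6, -4.3)

The red star was at (2.6, 15.0) in frame 1 and (5.2, 10.7) in frame 2.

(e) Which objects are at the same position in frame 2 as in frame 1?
the red hexagon, the yellow star, the green triangle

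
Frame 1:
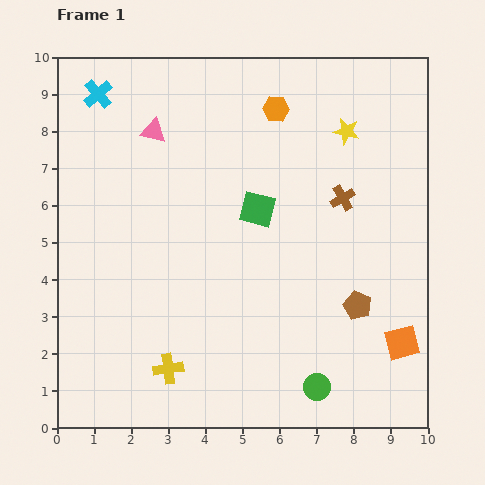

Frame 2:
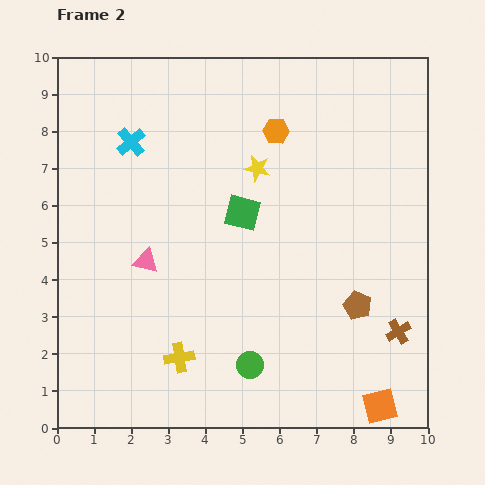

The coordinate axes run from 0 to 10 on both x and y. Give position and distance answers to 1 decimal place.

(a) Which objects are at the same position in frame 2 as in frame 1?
the brown pentagon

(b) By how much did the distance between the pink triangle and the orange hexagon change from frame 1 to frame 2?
+1.5

Distance in frame 1: 3.4. Distance in frame 2: 4.9.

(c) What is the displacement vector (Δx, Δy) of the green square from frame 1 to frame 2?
(-0.4, -0.1)

The green square was at (5.4, 5.9) in frame 1 and (5.0, 5.8) in frame 2.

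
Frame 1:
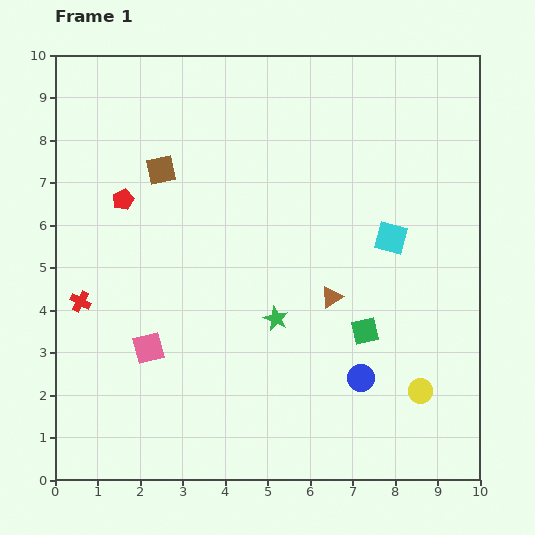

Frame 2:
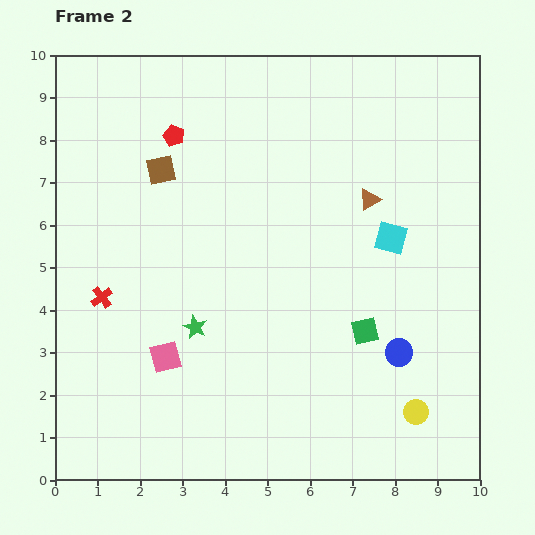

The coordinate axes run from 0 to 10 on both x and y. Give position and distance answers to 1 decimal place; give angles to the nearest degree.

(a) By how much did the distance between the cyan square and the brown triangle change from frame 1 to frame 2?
-1.0

Distance in frame 1: 2.0. Distance in frame 2: 1.0.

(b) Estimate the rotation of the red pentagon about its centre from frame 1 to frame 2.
26° counter-clockwise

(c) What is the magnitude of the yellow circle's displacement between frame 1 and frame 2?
0.5

The yellow circle moved from (8.6, 2.1) to (8.5, 1.6), a distance of √(0.1² + 0.5²) ≈ 0.5.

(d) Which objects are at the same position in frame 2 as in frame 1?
the green square, the cyan square, the brown square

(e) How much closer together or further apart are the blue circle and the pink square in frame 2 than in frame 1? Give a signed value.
+0.5

Distance in frame 1: 5.0. Distance in frame 2: 5.5.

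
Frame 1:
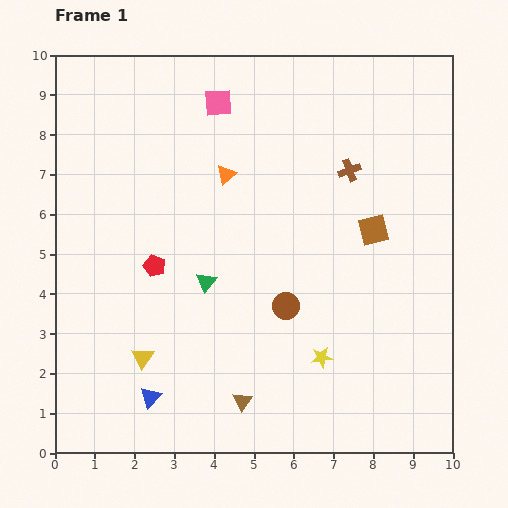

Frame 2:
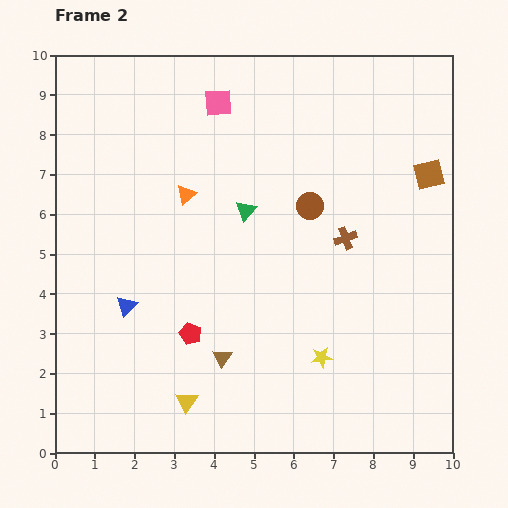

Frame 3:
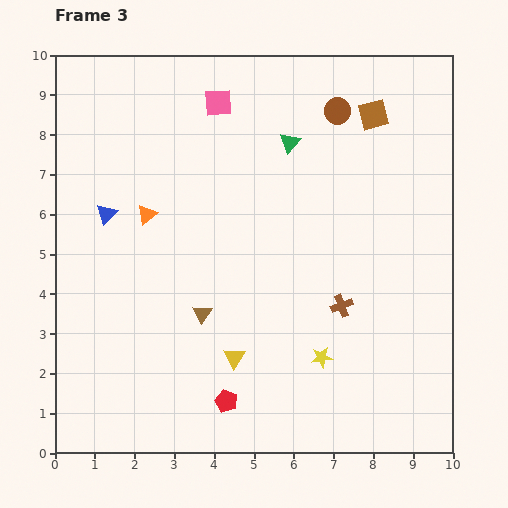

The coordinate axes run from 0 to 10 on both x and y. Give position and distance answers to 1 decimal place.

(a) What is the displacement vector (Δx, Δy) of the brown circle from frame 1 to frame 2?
(0.6, 2.5)

The brown circle was at (5.8, 3.7) in frame 1 and (6.4, 6.2) in frame 2.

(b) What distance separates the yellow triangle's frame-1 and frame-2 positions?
1.6

The yellow triangle moved from (2.2, 2.4) to (3.3, 1.3), a distance of √(1.1² + 1.1²) ≈ 1.6.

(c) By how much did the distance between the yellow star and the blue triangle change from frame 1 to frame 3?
+2.1

Distance in frame 1: 4.4. Distance in frame 3: 6.5.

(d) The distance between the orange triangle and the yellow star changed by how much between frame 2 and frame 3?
+0.4

Distance in frame 2: 5.3. Distance in frame 3: 5.7.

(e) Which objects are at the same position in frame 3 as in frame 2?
the pink square, the yellow star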